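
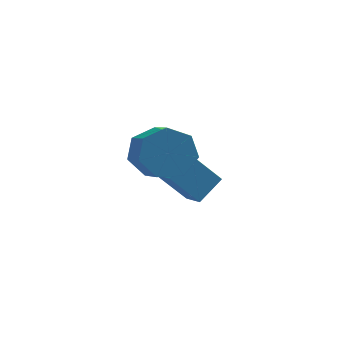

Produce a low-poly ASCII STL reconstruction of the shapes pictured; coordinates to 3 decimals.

solid 
facet normal -0.650 0.003 0.760
outer loop
vertex -2.848 2.199 -1.098
vertex -3.28 2.995 -1.471
vertex -3.621 1.47 -1.756
endloop
endfacet
facet normal 0.441 -0.812 0.381
outer loop
vertex -2.6 1.465 -2.949
vertex -2.848 2.199 -1.098
vertex -3.621 1.47 -1.756
endloop
endfacet
facet normal -0.651 0.004 0.759
outer loop
vertex -3.621 1.47 -1.756
vertex -3.28 2.995 -1.471
vertex -4.053 2.266 -2.13
endloop
endfacet
facet normal -0.618 -0.583 -0.527
outer loop
vertex -4.053 2.266 -2.13
vertex -2.6 1.465 -2.949
vertex -3.621 1.47 -1.756
endloop
endfacet
facet normal 0.619 0.583 0.527
outer loop
vertex -2.848 2.199 -1.098
vertex -2.259 2.99 -2.664
vertex -3.28 2.995 -1.471
endloop
endfacet
facet normal 0.441 -0.812 0.381
outer loop
vertex -1.827 2.194 -2.29
vertex -2.848 2.199 -1.098
vertex -2.6 1.465 -2.949
endloop
endfacet
facet normal 0.618 0.583 0.527
outer loop
vertex -1.827 2.194 -2.29
vertex -2.259 2.99 -2.664
vertex -2.848 2.199 -1.098
endloop
endfacet
facet normal -0.441 0.812 -0.381
outer loop
vertex -3.28 2.995 -1.471
vertex -2.259 2.99 -2.664
vertex -4.053 2.266 -2.13
endloop
endfacet
facet normal -0.618 -0.583 -0.527
outer loop
vertex -3.032 2.261 -3.322
vertex -2.6 1.465 -2.949
vertex -4.053 2.266 -2.13
endloop
endfacet
facet normal -0.441 0.812 -0.381
outer loop
vertex -4.053 2.266 -2.13
vertex -2.259 2.99 -2.664
vertex -3.032 2.261 -3.322
endloop
endfacet
facet normal 0.650 -0.003 -0.760
outer loop
vertex -3.032 2.261 -3.322
vertex -1.827 2.194 -2.29
vertex -2.6 1.465 -2.949
endloop
endfacet
facet normal 0.650 -0.004 -0.760
outer loop
vertex -2.259 2.99 -2.664
vertex -1.827 2.194 -2.29
vertex -3.032 2.261 -3.322
endloop
endfacet
facet normal -0.223 0.825 -0.519
outer loop
vertex -3.595 -0.253 -0.326
vertex -4.068 0.127 0.481
vertex -3.098 0.223 0.217
endloop
endfacet
facet normal 0.793 -0.156 -0.589
outer loop
vertex -3.595 -0.253 -0.326
vertex -3.098 0.223 0.217
vertex -3.219 -1.648 0.551
endloop
endfacet
facet normal 0.793 -0.156 -0.588
outer loop
vertex -3.219 -1.648 0.551
vertex -3.098 0.223 0.217
vertex -2.722 -1.172 1.095
endloop
endfacet
facet normal 0.222 -0.825 0.519
outer loop
vertex -3.219 -1.648 0.551
vertex -2.722 -1.172 1.095
vertex -3.692 -1.267 1.359
endloop
endfacet
facet normal -0.223 0.825 -0.519
outer loop
vertex -3.098 0.223 0.217
vertex -4.068 0.127 0.481
vertex -3.331 0.627 0.959
endloop
endfacet
facet normal 0.938 0.326 0.117
outer loop
vertex -3.098 0.223 0.217
vertex -3.331 0.627 0.959
vertex -2.722 -1.172 1.095
endloop
endfacet
facet normal 0.938 0.326 0.117
outer loop
vertex -2.722 -1.172 1.095
vertex -3.331 0.627 0.959
vertex -2.955 -0.768 1.836
endloop
endfacet
facet normal 0.222 -0.825 0.520
outer loop
vertex -2.722 -1.172 1.095
vertex -2.955 -0.768 1.836
vertex -3.692 -1.267 1.359
endloop
endfacet
facet normal -0.223 0.825 -0.519
outer loop
vertex -3.331 0.627 0.959
vertex -4.068 0.127 0.481
vertex -4.12 0.654 1.341
endloop
endfacet
facet normal 0.375 0.564 0.736
outer loop
vertex -3.331 0.627 0.959
vertex -4.12 0.654 1.341
vertex -2.955 -0.768 1.836
endloop
endfacet
facet normal 0.377 0.564 0.735
outer loop
vertex -2.955 -0.768 1.836
vertex -4.12 0.654 1.341
vertex -3.744 -0.74 2.219
endloop
endfacet
facet normal 0.223 -0.825 0.519
outer loop
vertex -2.955 -0.768 1.836
vertex -3.744 -0.74 2.219
vertex -3.692 -1.267 1.359
endloop
endfacet
facet normal -0.223 0.825 -0.519
outer loop
vertex -4.12 0.654 1.341
vertex -4.068 0.127 0.481
vertex -4.869 0.285 1.076
endloop
endfacet
facet normal -0.468 0.377 0.799
outer loop
vertex -4.12 0.654 1.341
vertex -4.869 0.285 1.076
vertex -3.744 -0.74 2.219
endloop
endfacet
facet normal -0.469 0.376 0.799
outer loop
vertex -3.744 -0.74 2.219
vertex -4.869 0.285 1.076
vertex -4.493 -1.109 1.953
endloop
endfacet
facet normal 0.222 -0.825 0.519
outer loop
vertex -3.744 -0.74 2.219
vertex -4.493 -1.109 1.953
vertex -3.692 -1.267 1.359
endloop
endfacet
facet normal -0.223 0.825 -0.519
outer loop
vertex -4.869 0.285 1.076
vertex -4.068 0.127 0.481
vertex -5.015 -0.203 0.363
endloop
endfacet
facet normal -0.961 -0.095 0.261
outer loop
vertex -4.869 0.285 1.076
vertex -5.015 -0.203 0.363
vertex -4.493 -1.109 1.953
endloop
endfacet
facet normal -0.961 -0.095 0.261
outer loop
vertex -4.493 -1.109 1.953
vertex -5.015 -0.203 0.363
vertex -4.639 -1.597 1.24
endloop
endfacet
facet normal 0.222 -0.825 0.519
outer loop
vertex -4.493 -1.109 1.953
vertex -4.639 -1.597 1.24
vertex -3.692 -1.267 1.359
endloop
endfacet
facet normal -0.223 0.825 -0.519
outer loop
vertex -5.015 -0.203 0.363
vertex -4.068 0.127 0.481
vertex -4.448 -0.442 -0.261
endloop
endfacet
facet normal -0.729 -0.494 -0.473
outer loop
vertex -5.015 -0.203 0.363
vertex -4.448 -0.442 -0.261
vertex -4.639 -1.597 1.24
endloop
endfacet
facet normal -0.730 -0.494 -0.473
outer loop
vertex -4.639 -1.597 1.24
vertex -4.448 -0.442 -0.261
vertex -4.072 -1.837 0.616
endloop
endfacet
facet normal 0.222 -0.825 0.519
outer loop
vertex -4.639 -1.597 1.24
vertex -4.072 -1.837 0.616
vertex -3.692 -1.267 1.359
endloop
endfacet
facet normal -0.222 0.825 -0.519
outer loop
vertex -4.448 -0.442 -0.261
vertex -4.068 0.127 0.481
vertex -3.595 -0.253 -0.326
endloop
endfacet
facet normal 0.051 -0.522 -0.852
outer loop
vertex -4.448 -0.442 -0.261
vertex -3.595 -0.253 -0.326
vertex -4.072 -1.837 0.616
endloop
endfacet
facet normal 0.051 -0.522 -0.852
outer loop
vertex -4.072 -1.837 0.616
vertex -3.595 -0.253 -0.326
vertex -3.219 -1.648 0.551
endloop
endfacet
facet normal 0.222 -0.825 0.519
outer loop
vertex -4.072 -1.837 0.616
vertex -3.219 -1.648 0.551
vertex -3.692 -1.267 1.359
endloop
endfacet

endsolid


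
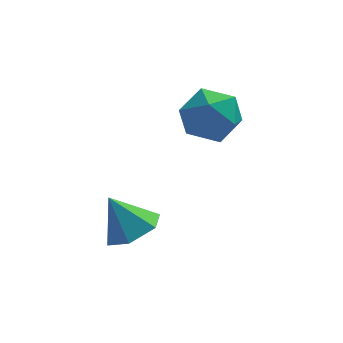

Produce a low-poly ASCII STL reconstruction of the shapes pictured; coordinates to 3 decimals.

solid 
facet normal -0.210 0.918 0.336
outer loop
vertex 2.161 2.431 1.2
vertex 2.518 2.191 2.078
vertex 3.107 2.574 1.399
endloop
endfacet
facet normal -0.064 0.930 -0.362
outer loop
vertex 2.161 2.431 1.2
vertex 3.107 2.574 1.399
vertex 2.839 2.217 0.529
endloop
endfacet
facet normal -0.527 0.496 -0.690
outer loop
vertex 2.161 2.431 1.2
vertex 2.839 2.217 0.529
vertex 2.084 1.612 0.67
endloop
endfacet
facet normal -0.957 0.216 -0.195
outer loop
vertex 2.161 2.431 1.2
vertex 2.084 1.612 0.67
vertex 1.885 1.596 1.628
endloop
endfacet
facet normal -0.761 0.477 0.440
outer loop
vertex 2.161 2.431 1.2
vertex 1.885 1.596 1.628
vertex 2.518 2.191 2.078
endloop
endfacet
facet normal 0.592 0.665 -0.455
outer loop
vertex 2.839 2.217 0.529
vertex 3.107 2.574 1.399
vertex 3.615 1.844 0.992
endloop
endfacet
facet normal 0.357 0.646 0.674
outer loop
vertex 3.107 2.574 1.399
vertex 2.518 2.191 2.078
vertex 3.416 1.828 1.95
endloop
endfacet
facet normal -0.535 -0.068 0.842
outer loop
vertex 2.518 2.191 2.078
vertex 1.885 1.596 1.628
vertex 2.661 1.223 2.091
endloop
endfacet
facet normal -0.852 -0.490 -0.185
outer loop
vertex 1.885 1.596 1.628
vertex 2.084 1.612 0.67
vertex 2.393 0.866 1.221
endloop
endfacet
facet normal -0.155 -0.036 -0.987
outer loop
vertex 2.084 1.612 0.67
vertex 2.839 2.217 0.529
vertex 2.982 1.249 0.542
endloop
endfacet
facet normal 0.957 -0.216 0.195
outer loop
vertex 3.339 1.009 1.42
vertex 3.615 1.844 0.992
vertex 3.416 1.828 1.95
endloop
endfacet
facet normal 0.527 -0.496 0.690
outer loop
vertex 3.339 1.009 1.42
vertex 3.416 1.828 1.95
vertex 2.661 1.223 2.091
endloop
endfacet
facet normal 0.064 -0.930 0.362
outer loop
vertex 3.339 1.009 1.42
vertex 2.661 1.223 2.091
vertex 2.393 0.866 1.221
endloop
endfacet
facet normal 0.210 -0.918 -0.336
outer loop
vertex 3.339 1.009 1.42
vertex 2.393 0.866 1.221
vertex 2.982 1.249 0.542
endloop
endfacet
facet normal 0.761 -0.477 -0.440
outer loop
vertex 3.339 1.009 1.42
vertex 2.982 1.249 0.542
vertex 3.615 1.844 0.992
endloop
endfacet
facet normal 0.852 0.490 0.185
outer loop
vertex 3.416 1.828 1.95
vertex 3.615 1.844 0.992
vertex 3.107 2.574 1.399
endloop
endfacet
facet normal 0.155 0.036 0.987
outer loop
vertex 2.661 1.223 2.091
vertex 3.416 1.828 1.95
vertex 2.518 2.191 2.078
endloop
endfacet
facet normal -0.592 -0.665 0.455
outer loop
vertex 2.393 0.866 1.221
vertex 2.661 1.223 2.091
vertex 1.885 1.596 1.628
endloop
endfacet
facet normal -0.357 -0.646 -0.674
outer loop
vertex 2.982 1.249 0.542
vertex 2.393 0.866 1.221
vertex 2.084 1.612 0.67
endloop
endfacet
facet normal 0.535 0.068 -0.842
outer loop
vertex 3.615 1.844 0.992
vertex 2.982 1.249 0.542
vertex 2.839 2.217 0.529
endloop
endfacet
facet normal 0.487 -0.228 -0.843
outer loop
vertex 1.263 -0.691 -0.833
vertex 0.567 -1.048 -1.138
vertex 0.714 -0.233 -1.274
endloop
endfacet
facet normal 0.268 0.815 0.513
outer loop
vertex 1.263 -0.691 -0.833
vertex 0.714 -0.233 -1.274
vertex -0.067 -0.752 -0.042
endloop
endfacet
facet normal 0.487 -0.229 -0.843
outer loop
vertex 0.714 -0.233 -1.274
vertex 0.567 -1.048 -1.138
vertex 0.018 -0.591 -1.579
endloop
endfacet
facet normal -0.479 0.875 0.065
outer loop
vertex 0.714 -0.233 -1.274
vertex 0.018 -0.591 -1.579
vertex -0.067 -0.752 -0.042
endloop
endfacet
facet normal 0.487 -0.229 -0.843
outer loop
vertex 0.018 -0.591 -1.579
vertex 0.567 -1.048 -1.138
vertex -0.129 -1.406 -1.443
endloop
endfacet
facet normal -0.985 0.171 -0.036
outer loop
vertex 0.018 -0.591 -1.579
vertex -0.129 -1.406 -1.443
vertex -0.067 -0.752 -0.042
endloop
endfacet
facet normal 0.487 -0.228 -0.843
outer loop
vertex -0.129 -1.406 -1.443
vertex 0.567 -1.048 -1.138
vertex 0.42 -1.864 -1.002
endloop
endfacet
facet normal -0.743 -0.593 0.310
outer loop
vertex -0.129 -1.406 -1.443
vertex 0.42 -1.864 -1.002
vertex -0.067 -0.752 -0.042
endloop
endfacet
facet normal 0.487 -0.228 -0.843
outer loop
vertex 0.42 -1.864 -1.002
vertex 0.567 -1.048 -1.138
vertex 1.116 -1.506 -0.697
endloop
endfacet
facet normal 0.004 -0.653 0.758
outer loop
vertex 0.42 -1.864 -1.002
vertex 1.116 -1.506 -0.697
vertex -0.067 -0.752 -0.042
endloop
endfacet
facet normal 0.487 -0.228 -0.843
outer loop
vertex 1.116 -1.506 -0.697
vertex 0.567 -1.048 -1.138
vertex 1.263 -0.691 -0.833
endloop
endfacet
facet normal 0.509 0.052 0.859
outer loop
vertex 1.116 -1.506 -0.697
vertex 1.263 -0.691 -0.833
vertex -0.067 -0.752 -0.042
endloop
endfacet

endsolid


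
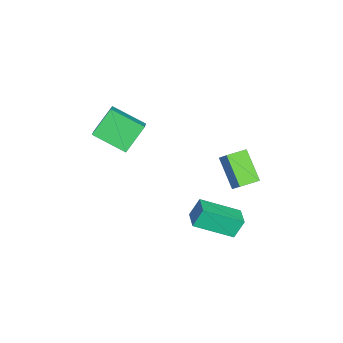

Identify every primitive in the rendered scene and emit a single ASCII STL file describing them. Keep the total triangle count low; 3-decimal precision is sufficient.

solid 
facet normal -0.956 -0.226 -0.188
outer loop
vertex -0.872 0.84 -1.35
vertex -1.112 2.65 -2.304
vertex -0.594 0.407 -2.242
endloop
endfacet
facet normal 0.116 -0.879 0.463
outer loop
vertex 0.352 0.63 -2.056
vertex -0.872 0.84 -1.35
vertex -0.594 0.407 -2.242
endloop
endfacet
facet normal -0.956 -0.226 -0.188
outer loop
vertex -0.594 0.407 -2.242
vertex -1.112 2.65 -2.304
vertex -0.834 2.216 -3.196
endloop
endfacet
facet normal 0.270 -0.421 -0.866
outer loop
vertex -0.834 2.216 -3.196
vertex 0.352 0.63 -2.056
vertex -0.594 0.407 -2.242
endloop
endfacet
facet normal -0.270 0.421 0.866
outer loop
vertex -0.872 0.84 -1.35
vertex -0.166 2.873 -2.118
vertex -1.112 2.65 -2.304
endloop
endfacet
facet normal 0.117 -0.878 0.464
outer loop
vertex 0.074 1.064 -1.164
vertex -0.872 0.84 -1.35
vertex 0.352 0.63 -2.056
endloop
endfacet
facet normal -0.270 0.421 0.866
outer loop
vertex 0.074 1.064 -1.164
vertex -0.166 2.873 -2.118
vertex -0.872 0.84 -1.35
endloop
endfacet
facet normal -0.116 0.878 -0.464
outer loop
vertex -1.112 2.65 -2.304
vertex -0.166 2.873 -2.118
vertex -0.834 2.216 -3.196
endloop
endfacet
facet normal 0.270 -0.421 -0.866
outer loop
vertex 0.112 2.44 -3.01
vertex 0.352 0.63 -2.056
vertex -0.834 2.216 -3.196
endloop
endfacet
facet normal -0.117 0.879 -0.463
outer loop
vertex -0.834 2.216 -3.196
vertex -0.166 2.873 -2.118
vertex 0.112 2.44 -3.01
endloop
endfacet
facet normal 0.956 0.226 0.188
outer loop
vertex 0.112 2.44 -3.01
vertex 0.074 1.064 -1.164
vertex 0.352 0.63 -2.056
endloop
endfacet
facet normal 0.956 0.226 0.188
outer loop
vertex -0.166 2.873 -2.118
vertex 0.074 1.064 -1.164
vertex 0.112 2.44 -3.01
endloop
endfacet
facet normal -0.812 -0.038 -0.582
outer loop
vertex -3.084 -3.21 2.906
vertex -2.644 -1.685 2.192
vertex -2.269 -3.955 1.817
endloop
endfacet
facet normal -0.253 -0.876 0.410
outer loop
vertex -1.416 -3.915 2.428
vertex -3.084 -3.21 2.906
vertex -2.269 -3.955 1.817
endloop
endfacet
facet normal -0.812 -0.038 -0.582
outer loop
vertex -2.269 -3.955 1.817
vertex -2.644 -1.685 2.192
vertex -1.829 -2.43 1.103
endloop
endfacet
facet normal 0.526 -0.480 -0.702
outer loop
vertex -1.829 -2.43 1.103
vertex -1.416 -3.915 2.428
vertex -2.269 -3.955 1.817
endloop
endfacet
facet normal -0.526 0.480 0.702
outer loop
vertex -3.084 -3.21 2.906
vertex -1.791 -1.645 2.803
vertex -2.644 -1.685 2.192
endloop
endfacet
facet normal -0.253 -0.876 0.410
outer loop
vertex -2.231 -3.17 3.517
vertex -3.084 -3.21 2.906
vertex -1.416 -3.915 2.428
endloop
endfacet
facet normal -0.526 0.480 0.702
outer loop
vertex -2.231 -3.17 3.517
vertex -1.791 -1.645 2.803
vertex -3.084 -3.21 2.906
endloop
endfacet
facet normal 0.253 0.876 -0.410
outer loop
vertex -2.644 -1.685 2.192
vertex -1.791 -1.645 2.803
vertex -1.829 -2.43 1.103
endloop
endfacet
facet normal 0.526 -0.480 -0.702
outer loop
vertex -0.976 -2.39 1.714
vertex -1.416 -3.915 2.428
vertex -1.829 -2.43 1.103
endloop
endfacet
facet normal 0.253 0.876 -0.410
outer loop
vertex -1.829 -2.43 1.103
vertex -1.791 -1.645 2.803
vertex -0.976 -2.39 1.714
endloop
endfacet
facet normal 0.812 0.038 0.582
outer loop
vertex -0.976 -2.39 1.714
vertex -2.231 -3.17 3.517
vertex -1.416 -3.915 2.428
endloop
endfacet
facet normal 0.812 0.038 0.582
outer loop
vertex -1.791 -1.645 2.803
vertex -2.231 -3.17 3.517
vertex -0.976 -2.39 1.714
endloop
endfacet
facet normal -0.509 -0.390 -0.767
outer loop
vertex -3.056 1.537 -0.468
vertex -3.617 2.387 -0.527
vertex -1.917 2.212 -1.567
endloop
endfacet
facet normal 0.549 -0.834 0.057
outer loop
vertex -1.443 2.573 -0.853
vertex -3.056 1.537 -0.468
vertex -1.917 2.212 -1.567
endloop
endfacet
facet normal -0.510 -0.389 -0.768
outer loop
vertex -1.917 2.212 -1.567
vertex -3.617 2.387 -0.527
vertex -2.478 3.062 -1.625
endloop
endfacet
facet normal 0.662 0.393 -0.638
outer loop
vertex -2.478 3.062 -1.625
vertex -1.443 2.573 -0.853
vertex -1.917 2.212 -1.567
endloop
endfacet
facet normal -0.662 -0.393 0.638
outer loop
vertex -3.056 1.537 -0.468
vertex -3.143 2.748 0.187
vertex -3.617 2.387 -0.527
endloop
endfacet
facet normal 0.549 -0.834 0.057
outer loop
vertex -2.582 1.898 0.245
vertex -3.056 1.537 -0.468
vertex -1.443 2.573 -0.853
endloop
endfacet
facet normal -0.661 -0.393 0.639
outer loop
vertex -2.582 1.898 0.245
vertex -3.143 2.748 0.187
vertex -3.056 1.537 -0.468
endloop
endfacet
facet normal -0.549 0.834 -0.057
outer loop
vertex -3.617 2.387 -0.527
vertex -3.143 2.748 0.187
vertex -2.478 3.062 -1.625
endloop
endfacet
facet normal 0.662 0.392 -0.639
outer loop
vertex -2.004 3.423 -0.912
vertex -1.443 2.573 -0.853
vertex -2.478 3.062 -1.625
endloop
endfacet
facet normal -0.549 0.834 -0.057
outer loop
vertex -2.478 3.062 -1.625
vertex -3.143 2.748 0.187
vertex -2.004 3.423 -0.912
endloop
endfacet
facet normal 0.509 0.389 0.768
outer loop
vertex -2.004 3.423 -0.912
vertex -2.582 1.898 0.245
vertex -1.443 2.573 -0.853
endloop
endfacet
facet normal 0.510 0.389 0.767
outer loop
vertex -3.143 2.748 0.187
vertex -2.582 1.898 0.245
vertex -2.004 3.423 -0.912
endloop
endfacet

endsolid


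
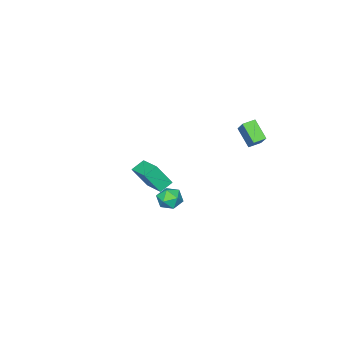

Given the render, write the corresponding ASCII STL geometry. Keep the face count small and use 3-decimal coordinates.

solid 
facet normal -0.866 0.168 0.472
outer loop
vertex -1.606 -4.922 -3.09
vertex -0.993 -3.235 -2.567
vertex -2.261 -4.235 -4.537
endloop
endfacet
facet normal -0.328 -0.902 -0.280
outer loop
vertex -1.387 -4.405 -5.013
vertex -1.606 -4.922 -3.09
vertex -2.261 -4.235 -4.537
endloop
endfacet
facet normal -0.866 0.168 0.472
outer loop
vertex -2.261 -4.235 -4.537
vertex -0.993 -3.235 -2.567
vertex -1.648 -2.548 -4.014
endloop
endfacet
facet normal -0.378 0.397 -0.836
outer loop
vertex -1.648 -2.548 -4.014
vertex -1.387 -4.405 -5.013
vertex -2.261 -4.235 -4.537
endloop
endfacet
facet normal 0.378 -0.397 0.836
outer loop
vertex -1.606 -4.922 -3.09
vertex -0.119 -3.405 -3.043
vertex -0.993 -3.235 -2.567
endloop
endfacet
facet normal -0.328 -0.902 -0.280
outer loop
vertex -0.732 -5.092 -3.566
vertex -1.606 -4.922 -3.09
vertex -1.387 -4.405 -5.013
endloop
endfacet
facet normal 0.378 -0.397 0.836
outer loop
vertex -0.732 -5.092 -3.566
vertex -0.119 -3.405 -3.043
vertex -1.606 -4.922 -3.09
endloop
endfacet
facet normal 0.328 0.902 0.280
outer loop
vertex -0.993 -3.235 -2.567
vertex -0.119 -3.405 -3.043
vertex -1.648 -2.548 -4.014
endloop
endfacet
facet normal -0.378 0.397 -0.836
outer loop
vertex -0.774 -2.718 -4.49
vertex -1.387 -4.405 -5.013
vertex -1.648 -2.548 -4.014
endloop
endfacet
facet normal 0.328 0.902 0.280
outer loop
vertex -1.648 -2.548 -4.014
vertex -0.119 -3.405 -3.043
vertex -0.774 -2.718 -4.49
endloop
endfacet
facet normal 0.866 -0.168 -0.472
outer loop
vertex -0.774 -2.718 -4.49
vertex -0.732 -5.092 -3.566
vertex -1.387 -4.405 -5.013
endloop
endfacet
facet normal 0.866 -0.168 -0.472
outer loop
vertex -0.119 -3.405 -3.043
vertex -0.732 -5.092 -3.566
vertex -0.774 -2.718 -4.49
endloop
endfacet
facet normal -0.896 0.394 0.204
outer loop
vertex -1.948 3.598 4.104
vertex -1.723 4.637 3.089
vertex -2.614 2.658 2.994
endloop
endfacet
facet normal -0.153 -0.707 0.691
outer loop
vertex -1.897 2.343 2.831
vertex -1.948 3.598 4.104
vertex -2.614 2.658 2.994
endloop
endfacet
facet normal -0.896 0.394 0.204
outer loop
vertex -2.614 2.658 2.994
vertex -1.723 4.637 3.089
vertex -2.389 3.697 1.979
endloop
endfacet
facet normal -0.416 -0.588 -0.694
outer loop
vertex -2.389 3.697 1.979
vertex -1.897 2.343 2.831
vertex -2.614 2.658 2.994
endloop
endfacet
facet normal 0.416 0.588 0.694
outer loop
vertex -1.948 3.598 4.104
vertex -1.006 4.322 2.926
vertex -1.723 4.637 3.089
endloop
endfacet
facet normal -0.153 -0.707 0.691
outer loop
vertex -1.231 3.283 3.941
vertex -1.948 3.598 4.104
vertex -1.897 2.343 2.831
endloop
endfacet
facet normal 0.416 0.588 0.694
outer loop
vertex -1.231 3.283 3.941
vertex -1.006 4.322 2.926
vertex -1.948 3.598 4.104
endloop
endfacet
facet normal 0.153 0.707 -0.691
outer loop
vertex -1.723 4.637 3.089
vertex -1.006 4.322 2.926
vertex -2.389 3.697 1.979
endloop
endfacet
facet normal -0.416 -0.588 -0.694
outer loop
vertex -1.672 3.382 1.816
vertex -1.897 2.343 2.831
vertex -2.389 3.697 1.979
endloop
endfacet
facet normal 0.153 0.707 -0.691
outer loop
vertex -2.389 3.697 1.979
vertex -1.006 4.322 2.926
vertex -1.672 3.382 1.816
endloop
endfacet
facet normal 0.896 -0.394 -0.204
outer loop
vertex -1.672 3.382 1.816
vertex -1.231 3.283 3.941
vertex -1.897 2.343 2.831
endloop
endfacet
facet normal 0.896 -0.394 -0.204
outer loop
vertex -1.006 4.322 2.926
vertex -1.231 3.283 3.941
vertex -1.672 3.382 1.816
endloop
endfacet
facet normal -0.030 0.993 -0.112
outer loop
vertex 3.24 2.114 -1.538
vertex 2.424 2.113 -1.332
vertex 3.009 2.198 -0.733
endloop
endfacet
facet normal 0.618 0.780 0.096
outer loop
vertex 3.24 2.114 -1.538
vertex 3.009 2.198 -0.733
vertex 3.661 1.706 -0.935
endloop
endfacet
facet normal 0.865 0.318 -0.389
outer loop
vertex 3.24 2.114 -1.538
vertex 3.661 1.706 -0.935
vertex 3.479 1.317 -1.658
endloop
endfacet
facet normal 0.369 0.246 -0.896
outer loop
vertex 3.24 2.114 -1.538
vertex 3.479 1.317 -1.658
vertex 2.715 1.568 -1.904
endloop
endfacet
facet normal -0.184 0.663 -0.725
outer loop
vertex 3.24 2.114 -1.538
vertex 2.715 1.568 -1.904
vertex 2.424 2.113 -1.332
endloop
endfacet
facet normal 0.548 0.432 0.716
outer loop
vertex 3.661 1.706 -0.935
vertex 3.009 2.198 -0.733
vertex 3.105 1.452 -0.356
endloop
endfacet
facet normal -0.502 0.777 0.380
outer loop
vertex 3.009 2.198 -0.733
vertex 2.424 2.113 -1.332
vertex 2.341 1.703 -0.602
endloop
endfacet
facet normal -0.751 0.244 -0.614
outer loop
vertex 2.424 2.113 -1.332
vertex 2.715 1.568 -1.904
vertex 2.159 1.314 -1.325
endloop
endfacet
facet normal 0.145 -0.431 -0.890
outer loop
vertex 2.715 1.568 -1.904
vertex 3.479 1.317 -1.658
vertex 2.811 0.822 -1.527
endloop
endfacet
facet normal 0.947 -0.315 -0.069
outer loop
vertex 3.479 1.317 -1.658
vertex 3.661 1.706 -0.935
vertex 3.396 0.907 -0.928
endloop
endfacet
facet normal -0.369 -0.246 0.896
outer loop
vertex 2.58 0.906 -0.722
vertex 3.105 1.452 -0.356
vertex 2.341 1.703 -0.602
endloop
endfacet
facet normal -0.865 -0.318 0.389
outer loop
vertex 2.58 0.906 -0.722
vertex 2.341 1.703 -0.602
vertex 2.159 1.314 -1.325
endloop
endfacet
facet normal -0.618 -0.780 -0.096
outer loop
vertex 2.58 0.906 -0.722
vertex 2.159 1.314 -1.325
vertex 2.811 0.822 -1.527
endloop
endfacet
facet normal 0.030 -0.993 0.112
outer loop
vertex 2.58 0.906 -0.722
vertex 2.811 0.822 -1.527
vertex 3.396 0.907 -0.928
endloop
endfacet
facet normal 0.184 -0.663 0.725
outer loop
vertex 2.58 0.906 -0.722
vertex 3.396 0.907 -0.928
vertex 3.105 1.452 -0.356
endloop
endfacet
facet normal -0.145 0.431 0.890
outer loop
vertex 2.341 1.703 -0.602
vertex 3.105 1.452 -0.356
vertex 3.009 2.198 -0.733
endloop
endfacet
facet normal -0.947 0.315 0.069
outer loop
vertex 2.159 1.314 -1.325
vertex 2.341 1.703 -0.602
vertex 2.424 2.113 -1.332
endloop
endfacet
facet normal -0.548 -0.432 -0.716
outer loop
vertex 2.811 0.822 -1.527
vertex 2.159 1.314 -1.325
vertex 2.715 1.568 -1.904
endloop
endfacet
facet normal 0.502 -0.777 -0.380
outer loop
vertex 3.396 0.907 -0.928
vertex 2.811 0.822 -1.527
vertex 3.479 1.317 -1.658
endloop
endfacet
facet normal 0.751 -0.244 0.614
outer loop
vertex 3.105 1.452 -0.356
vertex 3.396 0.907 -0.928
vertex 3.661 1.706 -0.935
endloop
endfacet

endsolid


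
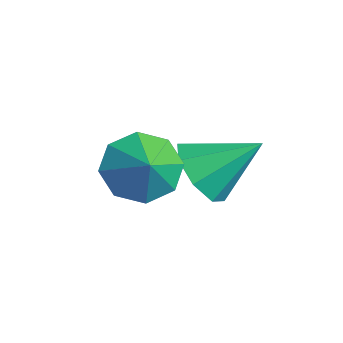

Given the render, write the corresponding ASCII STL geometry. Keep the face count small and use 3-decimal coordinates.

solid 
facet normal -0.752 0.169 -0.637
outer loop
vertex -0.68 -0.841 -2.669
vertex -1.274 -0.644 -1.915
vertex -0.675 -0.115 -2.482
endloop
endfacet
facet normal 0.992 0.025 -0.123
outer loop
vertex -0.68 -0.841 -2.669
vertex -0.675 -0.115 -2.482
vertex -0.506 -0.816 -1.265
endloop
endfacet
facet normal -0.752 0.169 -0.637
outer loop
vertex -0.675 -0.115 -2.482
vertex -1.274 -0.644 -1.915
vertex -1.021 0.302 -1.963
endloop
endfacet
facet normal 0.851 0.497 0.168
outer loop
vertex -0.675 -0.115 -2.482
vertex -1.021 0.302 -1.963
vertex -0.506 -0.816 -1.265
endloop
endfacet
facet normal -0.752 0.169 -0.637
outer loop
vertex -1.021 0.302 -1.963
vertex -1.274 -0.644 -1.915
vertex -1.515 0.164 -1.416
endloop
endfacet
facet normal 0.504 0.612 0.609
outer loop
vertex -1.021 0.302 -1.963
vertex -1.515 0.164 -1.416
vertex -0.506 -0.816 -1.265
endloop
endfacet
facet normal -0.752 0.169 -0.637
outer loop
vertex -1.515 0.164 -1.416
vertex -1.274 -0.644 -1.915
vertex -1.868 -0.447 -1.161
endloop
endfacet
facet normal 0.154 0.303 0.940
outer loop
vertex -1.515 0.164 -1.416
vertex -1.868 -0.447 -1.161
vertex -0.506 -0.816 -1.265
endloop
endfacet
facet normal -0.753 0.168 -0.637
outer loop
vertex -1.868 -0.447 -1.161
vertex -1.274 -0.644 -1.915
vertex -1.872 -1.174 -1.348
endloop
endfacet
facet normal 0.006 -0.249 0.968
outer loop
vertex -1.868 -0.447 -1.161
vertex -1.872 -1.174 -1.348
vertex -0.506 -0.816 -1.265
endloop
endfacet
facet normal -0.753 0.168 -0.637
outer loop
vertex -1.872 -1.174 -1.348
vertex -1.274 -0.644 -1.915
vertex -1.526 -1.59 -1.867
endloop
endfacet
facet normal 0.148 -0.721 0.677
outer loop
vertex -1.872 -1.174 -1.348
vertex -1.526 -1.59 -1.867
vertex -0.506 -0.816 -1.265
endloop
endfacet
facet normal -0.752 0.168 -0.637
outer loop
vertex -1.526 -1.59 -1.867
vertex -1.274 -0.644 -1.915
vertex -1.032 -1.452 -2.414
endloop
endfacet
facet normal 0.495 -0.836 0.236
outer loop
vertex -1.526 -1.59 -1.867
vertex -1.032 -1.452 -2.414
vertex -0.506 -0.816 -1.265
endloop
endfacet
facet normal -0.753 0.168 -0.637
outer loop
vertex -1.032 -1.452 -2.414
vertex -1.274 -0.644 -1.915
vertex -0.68 -0.841 -2.669
endloop
endfacet
facet normal 0.845 -0.526 -0.095
outer loop
vertex -1.032 -1.452 -2.414
vertex -0.68 -0.841 -2.669
vertex -0.506 -0.816 -1.265
endloop
endfacet
facet normal -0.368 -0.725 -0.582
outer loop
vertex -0.726 0.368 -2.501
vertex -1.447 0.966 -2.79
vertex -0.543 0.765 -3.111
endloop
endfacet
facet normal 0.965 -0.053 0.255
outer loop
vertex -0.726 0.368 -2.501
vertex -0.543 0.765 -3.111
vertex -0.813 2.214 -1.79
endloop
endfacet
facet normal -0.368 -0.726 -0.581
outer loop
vertex -0.543 0.765 -3.111
vertex -1.447 0.966 -2.79
vertex -0.89 1.279 -3.533
endloop
endfacet
facet normal 0.885 0.393 -0.250
outer loop
vertex -0.543 0.765 -3.111
vertex -0.89 1.279 -3.533
vertex -0.813 2.214 -1.79
endloop
endfacet
facet normal -0.368 -0.725 -0.582
outer loop
vertex -0.89 1.279 -3.533
vertex -1.447 0.966 -2.79
vertex -1.563 1.61 -3.52
endloop
endfacet
facet normal 0.387 0.805 -0.449
outer loop
vertex -0.89 1.279 -3.533
vertex -1.563 1.61 -3.52
vertex -0.813 2.214 -1.79
endloop
endfacet
facet normal -0.369 -0.725 -0.581
outer loop
vertex -1.563 1.61 -3.52
vertex -1.447 0.966 -2.79
vertex -2.168 1.564 -3.079
endloop
endfacet
facet normal -0.237 0.945 -0.227
outer loop
vertex -1.563 1.61 -3.52
vertex -2.168 1.564 -3.079
vertex -0.813 2.214 -1.79
endloop
endfacet
facet normal -0.368 -0.725 -0.582
outer loop
vertex -2.168 1.564 -3.079
vertex -1.447 0.966 -2.79
vertex -2.351 1.167 -2.468
endloop
endfacet
facet normal -0.622 0.728 0.287
outer loop
vertex -2.168 1.564 -3.079
vertex -2.351 1.167 -2.468
vertex -0.813 2.214 -1.79
endloop
endfacet
facet normal -0.368 -0.726 -0.581
outer loop
vertex -2.351 1.167 -2.468
vertex -1.447 0.966 -2.79
vertex -2.004 0.653 -2.046
endloop
endfacet
facet normal -0.542 0.284 0.791
outer loop
vertex -2.351 1.167 -2.468
vertex -2.004 0.653 -2.046
vertex -0.813 2.214 -1.79
endloop
endfacet
facet normal -0.369 -0.725 -0.581
outer loop
vertex -2.004 0.653 -2.046
vertex -1.447 0.966 -2.79
vertex -1.331 0.322 -2.06
endloop
endfacet
facet normal -0.043 -0.130 0.991
outer loop
vertex -2.004 0.653 -2.046
vertex -1.331 0.322 -2.06
vertex -0.813 2.214 -1.79
endloop
endfacet
facet normal -0.369 -0.725 -0.581
outer loop
vertex -1.331 0.322 -2.06
vertex -1.447 0.966 -2.79
vertex -0.726 0.368 -2.501
endloop
endfacet
facet normal 0.581 -0.269 0.769
outer loop
vertex -1.331 0.322 -2.06
vertex -0.726 0.368 -2.501
vertex -0.813 2.214 -1.79
endloop
endfacet

endsolid


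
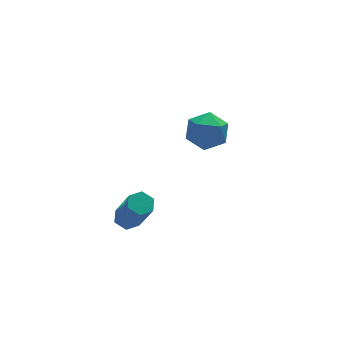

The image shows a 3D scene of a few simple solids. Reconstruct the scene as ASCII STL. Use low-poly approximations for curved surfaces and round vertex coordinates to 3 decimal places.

solid 
facet normal -0.782 0.585 -0.215
outer loop
vertex 1.803 2.522 -2.538
vertex 1.155 1.848 -2.013
vertex 1.619 2.661 -1.491
endloop
endfacet
facet normal -0.184 0.970 -0.161
outer loop
vertex 1.803 2.522 -2.538
vertex 1.619 2.661 -1.491
vertex 2.61 2.784 -1.883
endloop
endfacet
facet normal 0.284 0.717 -0.637
outer loop
vertex 1.803 2.522 -2.538
vertex 2.61 2.784 -1.883
vertex 2.758 2.047 -2.647
endloop
endfacet
facet normal -0.025 0.176 -0.984
outer loop
vertex 1.803 2.522 -2.538
vertex 2.758 2.047 -2.647
vertex 1.859 1.468 -2.728
endloop
endfacet
facet normal -0.684 0.094 -0.723
outer loop
vertex 1.803 2.522 -2.538
vertex 1.859 1.468 -2.728
vertex 1.155 1.848 -2.013
endloop
endfacet
facet normal 0.086 0.867 0.491
outer loop
vertex 2.61 2.784 -1.883
vertex 1.619 2.661 -1.491
vertex 2.461 2.272 -0.952
endloop
endfacet
facet normal -0.882 0.243 0.405
outer loop
vertex 1.619 2.661 -1.491
vertex 1.155 1.848 -2.013
vertex 1.562 1.693 -1.033
endloop
endfacet
facet normal -0.722 -0.551 -0.418
outer loop
vertex 1.155 1.848 -2.013
vertex 1.859 1.468 -2.728
vertex 1.71 0.956 -1.797
endloop
endfacet
facet normal 0.345 -0.418 -0.840
outer loop
vertex 1.859 1.468 -2.728
vertex 2.758 2.047 -2.647
vertex 2.701 1.079 -2.189
endloop
endfacet
facet normal 0.844 0.458 -0.278
outer loop
vertex 2.758 2.047 -2.647
vertex 2.61 2.784 -1.883
vertex 3.165 1.892 -1.667
endloop
endfacet
facet normal 0.025 -0.176 0.984
outer loop
vertex 2.517 1.218 -1.142
vertex 2.461 2.272 -0.952
vertex 1.562 1.693 -1.033
endloop
endfacet
facet normal -0.284 -0.717 0.637
outer loop
vertex 2.517 1.218 -1.142
vertex 1.562 1.693 -1.033
vertex 1.71 0.956 -1.797
endloop
endfacet
facet normal 0.184 -0.970 0.161
outer loop
vertex 2.517 1.218 -1.142
vertex 1.71 0.956 -1.797
vertex 2.701 1.079 -2.189
endloop
endfacet
facet normal 0.782 -0.585 0.215
outer loop
vertex 2.517 1.218 -1.142
vertex 2.701 1.079 -2.189
vertex 3.165 1.892 -1.667
endloop
endfacet
facet normal 0.684 -0.094 0.723
outer loop
vertex 2.517 1.218 -1.142
vertex 3.165 1.892 -1.667
vertex 2.461 2.272 -0.952
endloop
endfacet
facet normal -0.345 0.418 0.840
outer loop
vertex 1.562 1.693 -1.033
vertex 2.461 2.272 -0.952
vertex 1.619 2.661 -1.491
endloop
endfacet
facet normal -0.844 -0.458 0.278
outer loop
vertex 1.71 0.956 -1.797
vertex 1.562 1.693 -1.033
vertex 1.155 1.848 -2.013
endloop
endfacet
facet normal -0.086 -0.867 -0.491
outer loop
vertex 2.701 1.079 -2.189
vertex 1.71 0.956 -1.797
vertex 1.859 1.468 -2.728
endloop
endfacet
facet normal 0.882 -0.243 -0.405
outer loop
vertex 3.165 1.892 -1.667
vertex 2.701 1.079 -2.189
vertex 2.758 2.047 -2.647
endloop
endfacet
facet normal 0.722 0.551 0.418
outer loop
vertex 2.461 2.272 -0.952
vertex 3.165 1.892 -1.667
vertex 2.61 2.784 -1.883
endloop
endfacet
facet normal -0.089 0.503 -0.860
outer loop
vertex -2.886 -3.047 -2.354
vertex -3.245 -2.649 -2.084
vertex -2.652 -2.56 -2.093
endloop
endfacet
facet normal 0.917 -0.297 -0.268
outer loop
vertex -2.886 -3.047 -2.354
vertex -2.652 -2.56 -2.093
vertex -2.696 -4.128 -0.505
endloop
endfacet
facet normal 0.917 -0.297 -0.268
outer loop
vertex -2.696 -4.128 -0.505
vertex -2.652 -2.56 -2.093
vertex -2.462 -3.641 -0.244
endloop
endfacet
facet normal 0.088 -0.503 0.860
outer loop
vertex -2.696 -4.128 -0.505
vertex -2.462 -3.641 -0.244
vertex -3.055 -3.731 -0.236
endloop
endfacet
facet normal -0.089 0.503 -0.860
outer loop
vertex -2.652 -2.56 -2.093
vertex -3.245 -2.649 -2.084
vertex -3.011 -2.162 -1.823
endloop
endfacet
facet normal 0.796 0.554 0.242
outer loop
vertex -2.652 -2.56 -2.093
vertex -3.011 -2.162 -1.823
vertex -2.462 -3.641 -0.244
endloop
endfacet
facet normal 0.796 0.555 0.243
outer loop
vertex -2.462 -3.641 -0.244
vertex -3.011 -2.162 -1.823
vertex -2.821 -3.244 0.025
endloop
endfacet
facet normal 0.088 -0.503 0.860
outer loop
vertex -2.462 -3.641 -0.244
vertex -2.821 -3.244 0.025
vertex -3.055 -3.731 -0.236
endloop
endfacet
facet normal -0.088 0.503 -0.860
outer loop
vertex -3.011 -2.162 -1.823
vertex -3.245 -2.649 -2.084
vertex -3.604 -2.252 -1.815
endloop
endfacet
facet normal -0.122 0.851 0.511
outer loop
vertex -3.011 -2.162 -1.823
vertex -3.604 -2.252 -1.815
vertex -2.821 -3.244 0.025
endloop
endfacet
facet normal -0.120 0.852 0.510
outer loop
vertex -2.821 -3.244 0.025
vertex -3.604 -2.252 -1.815
vertex -3.414 -3.333 0.034
endloop
endfacet
facet normal 0.089 -0.503 0.860
outer loop
vertex -2.821 -3.244 0.025
vertex -3.414 -3.333 0.034
vertex -3.055 -3.731 -0.236
endloop
endfacet
facet normal -0.088 0.503 -0.860
outer loop
vertex -3.604 -2.252 -1.815
vertex -3.245 -2.649 -2.084
vertex -3.838 -2.739 -2.076
endloop
endfacet
facet normal -0.917 0.297 0.268
outer loop
vertex -3.604 -2.252 -1.815
vertex -3.838 -2.739 -2.076
vertex -3.414 -3.333 0.034
endloop
endfacet
facet normal -0.917 0.297 0.268
outer loop
vertex -3.414 -3.333 0.034
vertex -3.838 -2.739 -2.076
vertex -3.648 -3.82 -0.227
endloop
endfacet
facet normal 0.089 -0.503 0.860
outer loop
vertex -3.414 -3.333 0.034
vertex -3.648 -3.82 -0.227
vertex -3.055 -3.731 -0.236
endloop
endfacet
facet normal -0.088 0.503 -0.860
outer loop
vertex -3.838 -2.739 -2.076
vertex -3.245 -2.649 -2.084
vertex -3.479 -3.136 -2.345
endloop
endfacet
facet normal -0.796 -0.555 -0.243
outer loop
vertex -3.838 -2.739 -2.076
vertex -3.479 -3.136 -2.345
vertex -3.648 -3.82 -0.227
endloop
endfacet
facet normal -0.796 -0.554 -0.242
outer loop
vertex -3.648 -3.82 -0.227
vertex -3.479 -3.136 -2.345
vertex -3.289 -4.218 -0.497
endloop
endfacet
facet normal 0.089 -0.503 0.860
outer loop
vertex -3.648 -3.82 -0.227
vertex -3.289 -4.218 -0.497
vertex -3.055 -3.731 -0.236
endloop
endfacet
facet normal -0.089 0.503 -0.860
outer loop
vertex -3.479 -3.136 -2.345
vertex -3.245 -2.649 -2.084
vertex -2.886 -3.047 -2.354
endloop
endfacet
facet normal 0.120 -0.851 -0.511
outer loop
vertex -3.479 -3.136 -2.345
vertex -2.886 -3.047 -2.354
vertex -3.289 -4.218 -0.497
endloop
endfacet
facet normal 0.122 -0.851 -0.510
outer loop
vertex -3.289 -4.218 -0.497
vertex -2.886 -3.047 -2.354
vertex -2.696 -4.128 -0.505
endloop
endfacet
facet normal 0.088 -0.503 0.860
outer loop
vertex -3.289 -4.218 -0.497
vertex -2.696 -4.128 -0.505
vertex -3.055 -3.731 -0.236
endloop
endfacet

endsolid


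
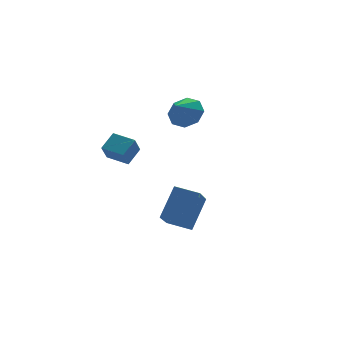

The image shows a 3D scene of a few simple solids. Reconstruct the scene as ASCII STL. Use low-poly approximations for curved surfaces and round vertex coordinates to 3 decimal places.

solid 
facet normal -0.483 -0.609 0.630
outer loop
vertex -0.971 -3.163 -2.67
vertex -1.855 -2.224 -2.44
vertex -2.071 -3.833 -4.161
endloop
endfacet
facet normal 0.675 -0.717 -0.175
outer loop
vertex -1.105 -2.616 -5.42
vertex -0.971 -3.163 -2.67
vertex -2.071 -3.833 -4.161
endloop
endfacet
facet normal -0.483 -0.609 0.630
outer loop
vertex -2.071 -3.833 -4.161
vertex -1.855 -2.224 -2.44
vertex -2.955 -2.894 -3.931
endloop
endfacet
facet normal -0.558 -0.340 -0.757
outer loop
vertex -2.955 -2.894 -3.931
vertex -1.105 -2.616 -5.42
vertex -2.071 -3.833 -4.161
endloop
endfacet
facet normal 0.558 0.340 0.757
outer loop
vertex -0.971 -3.163 -2.67
vertex -0.889 -1.007 -3.699
vertex -1.855 -2.224 -2.44
endloop
endfacet
facet normal 0.675 -0.717 -0.175
outer loop
vertex -0.005 -1.946 -3.929
vertex -0.971 -3.163 -2.67
vertex -1.105 -2.616 -5.42
endloop
endfacet
facet normal 0.558 0.340 0.757
outer loop
vertex -0.005 -1.946 -3.929
vertex -0.889 -1.007 -3.699
vertex -0.971 -3.163 -2.67
endloop
endfacet
facet normal -0.675 0.717 0.175
outer loop
vertex -1.855 -2.224 -2.44
vertex -0.889 -1.007 -3.699
vertex -2.955 -2.894 -3.931
endloop
endfacet
facet normal -0.558 -0.340 -0.757
outer loop
vertex -1.989 -1.677 -5.19
vertex -1.105 -2.616 -5.42
vertex -2.955 -2.894 -3.931
endloop
endfacet
facet normal -0.675 0.717 0.175
outer loop
vertex -2.955 -2.894 -3.931
vertex -0.889 -1.007 -3.699
vertex -1.989 -1.677 -5.19
endloop
endfacet
facet normal 0.483 0.609 -0.630
outer loop
vertex -1.989 -1.677 -5.19
vertex -0.005 -1.946 -3.929
vertex -1.105 -2.616 -5.42
endloop
endfacet
facet normal 0.483 0.609 -0.630
outer loop
vertex -0.889 -1.007 -3.699
vertex -0.005 -1.946 -3.929
vertex -1.989 -1.677 -5.19
endloop
endfacet
facet normal 0.650 0.363 -0.668
outer loop
vertex 2.39 3.309 -0.058
vertex 1.649 3.379 -0.741
vertex 2.031 3.993 -0.036
endloop
endfacet
facet normal 0.116 0.029 0.993
outer loop
vertex 2.39 3.309 -0.058
vertex 2.031 3.993 -0.036
vertex 0.791 2.901 0.141
endloop
endfacet
facet normal 0.651 0.362 -0.668
outer loop
vertex 2.031 3.993 -0.036
vertex 1.649 3.379 -0.741
vertex 1.449 4.318 -0.427
endloop
endfacet
facet normal -0.296 0.471 0.831
outer loop
vertex 2.031 3.993 -0.036
vertex 1.449 4.318 -0.427
vertex 0.791 2.901 0.141
endloop
endfacet
facet normal 0.649 0.362 -0.669
outer loop
vertex 1.449 4.318 -0.427
vertex 1.649 3.379 -0.741
vertex 0.983 4.093 -1.001
endloop
endfacet
facet normal -0.753 0.514 0.410
outer loop
vertex 1.449 4.318 -0.427
vertex 0.983 4.093 -1.001
vertex 0.791 2.901 0.141
endloop
endfacet
facet normal 0.650 0.363 -0.667
outer loop
vertex 0.983 4.093 -1.001
vertex 1.649 3.379 -0.741
vertex 0.908 3.45 -1.424
endloop
endfacet
facet normal -0.991 0.133 -0.027
outer loop
vertex 0.983 4.093 -1.001
vertex 0.908 3.45 -1.424
vertex 0.791 2.901 0.141
endloop
endfacet
facet normal 0.650 0.361 -0.668
outer loop
vertex 0.908 3.45 -1.424
vertex 1.649 3.379 -0.741
vertex 1.266 2.765 -1.446
endloop
endfacet
facet normal -0.867 -0.446 -0.221
outer loop
vertex 0.908 3.45 -1.424
vertex 1.266 2.765 -1.446
vertex 0.791 2.901 0.141
endloop
endfacet
facet normal 0.650 0.362 -0.668
outer loop
vertex 1.266 2.765 -1.446
vertex 1.649 3.379 -0.741
vertex 1.849 2.44 -1.055
endloop
endfacet
facet normal -0.455 -0.888 -0.060
outer loop
vertex 1.266 2.765 -1.446
vertex 1.849 2.44 -1.055
vertex 0.791 2.901 0.141
endloop
endfacet
facet normal 0.650 0.362 -0.668
outer loop
vertex 1.849 2.44 -1.055
vertex 1.649 3.379 -0.741
vertex 2.314 2.665 -0.481
endloop
endfacet
facet normal 0.004 -0.932 0.362
outer loop
vertex 1.849 2.44 -1.055
vertex 2.314 2.665 -0.481
vertex 0.791 2.901 0.141
endloop
endfacet
facet normal 0.650 0.362 -0.668
outer loop
vertex 2.314 2.665 -0.481
vertex 1.649 3.379 -0.741
vertex 2.39 3.309 -0.058
endloop
endfacet
facet normal 0.240 -0.553 0.798
outer loop
vertex 2.314 2.665 -0.481
vertex 2.39 3.309 -0.058
vertex 0.791 2.901 0.141
endloop
endfacet
facet normal -0.526 0.842 0.119
outer loop
vertex -3.394 2.603 -1.737
vertex -2.542 3.046 -1.105
vertex -2.906 3.044 -2.704
endloop
endfacet
facet normal -0.741 -0.385 -0.550
outer loop
vertex -2.238 1.974 -2.855
vertex -3.394 2.603 -1.737
vertex -2.906 3.044 -2.704
endloop
endfacet
facet normal -0.525 0.843 0.119
outer loop
vertex -2.906 3.044 -2.704
vertex -2.542 3.046 -1.105
vertex -2.053 3.487 -2.072
endloop
endfacet
facet normal 0.417 0.377 -0.827
outer loop
vertex -2.053 3.487 -2.072
vertex -2.238 1.974 -2.855
vertex -2.906 3.044 -2.704
endloop
endfacet
facet normal -0.417 -0.377 0.827
outer loop
vertex -3.394 2.603 -1.737
vertex -1.874 1.976 -1.256
vertex -2.542 3.046 -1.105
endloop
endfacet
facet normal -0.741 -0.384 -0.550
outer loop
vertex -2.727 1.533 -1.888
vertex -3.394 2.603 -1.737
vertex -2.238 1.974 -2.855
endloop
endfacet
facet normal -0.417 -0.377 0.827
outer loop
vertex -2.727 1.533 -1.888
vertex -1.874 1.976 -1.256
vertex -3.394 2.603 -1.737
endloop
endfacet
facet normal 0.741 0.385 0.550
outer loop
vertex -2.542 3.046 -1.105
vertex -1.874 1.976 -1.256
vertex -2.053 3.487 -2.072
endloop
endfacet
facet normal 0.417 0.377 -0.827
outer loop
vertex -1.386 2.417 -2.223
vertex -2.238 1.974 -2.855
vertex -2.053 3.487 -2.072
endloop
endfacet
facet normal 0.742 0.385 0.550
outer loop
vertex -2.053 3.487 -2.072
vertex -1.874 1.976 -1.256
vertex -1.386 2.417 -2.223
endloop
endfacet
facet normal 0.526 -0.842 -0.118
outer loop
vertex -1.386 2.417 -2.223
vertex -2.727 1.533 -1.888
vertex -2.238 1.974 -2.855
endloop
endfacet
facet normal 0.526 -0.842 -0.119
outer loop
vertex -1.874 1.976 -1.256
vertex -2.727 1.533 -1.888
vertex -1.386 2.417 -2.223
endloop
endfacet

endsolid


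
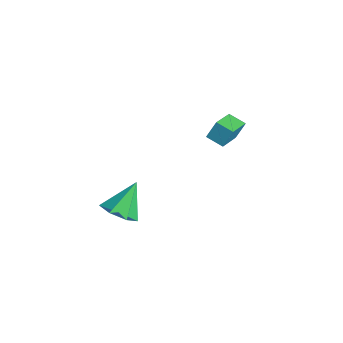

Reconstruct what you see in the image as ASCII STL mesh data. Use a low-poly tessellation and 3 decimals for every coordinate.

solid 
facet normal 0.160 -0.635 -0.756
outer loop
vertex 3.61 -3.83 -0.193
vertex 2.745 -4.363 0.071
vertex 2.839 -3.552 -0.59
endloop
endfacet
facet normal 0.385 0.917 -0.106
outer loop
vertex 3.61 -3.83 -0.193
vertex 2.839 -3.552 -0.59
vertex 2.435 -3.137 1.529
endloop
endfacet
facet normal 0.161 -0.635 -0.756
outer loop
vertex 2.839 -3.552 -0.59
vertex 2.745 -4.363 0.071
vertex 1.997 -3.885 -0.49
endloop
endfacet
facet normal -0.382 0.891 -0.247
outer loop
vertex 2.839 -3.552 -0.59
vertex 1.997 -3.885 -0.49
vertex 2.435 -3.137 1.529
endloop
endfacet
facet normal 0.161 -0.635 -0.756
outer loop
vertex 1.997 -3.885 -0.49
vertex 2.745 -4.363 0.071
vertex 1.718 -4.578 0.033
endloop
endfacet
facet normal -0.913 0.404 0.048
outer loop
vertex 1.997 -3.885 -0.49
vertex 1.718 -4.578 0.033
vertex 2.435 -3.137 1.529
endloop
endfacet
facet normal 0.161 -0.635 -0.755
outer loop
vertex 1.718 -4.578 0.033
vertex 2.745 -4.363 0.071
vertex 2.213 -5.108 0.584
endloop
endfacet
facet normal -0.811 -0.176 0.558
outer loop
vertex 1.718 -4.578 0.033
vertex 2.213 -5.108 0.584
vertex 2.435 -3.137 1.529
endloop
endfacet
facet normal 0.161 -0.635 -0.756
outer loop
vertex 2.213 -5.108 0.584
vertex 2.745 -4.363 0.071
vertex 3.108 -5.078 0.749
endloop
endfacet
facet normal -0.152 -0.413 0.898
outer loop
vertex 2.213 -5.108 0.584
vertex 3.108 -5.078 0.749
vertex 2.435 -3.137 1.529
endloop
endfacet
facet normal 0.161 -0.635 -0.756
outer loop
vertex 3.108 -5.078 0.749
vertex 2.745 -4.363 0.071
vertex 3.73 -4.509 0.403
endloop
endfacet
facet normal 0.569 -0.129 0.812
outer loop
vertex 3.108 -5.078 0.749
vertex 3.73 -4.509 0.403
vertex 2.435 -3.137 1.529
endloop
endfacet
facet normal 0.161 -0.635 -0.756
outer loop
vertex 3.73 -4.509 0.403
vertex 2.745 -4.363 0.071
vertex 3.61 -3.83 -0.193
endloop
endfacet
facet normal 0.808 0.463 0.365
outer loop
vertex 3.73 -4.509 0.403
vertex 3.61 -3.83 -0.193
vertex 2.435 -3.137 1.529
endloop
endfacet
facet normal -0.505 0.747 -0.433
outer loop
vertex 1.894 2.547 3.489
vertex 2.738 2.949 3.197
vertex 1.847 2.002 2.604
endloop
endfacet
facet normal -0.862 -0.410 0.298
outer loop
vertex 2.802 0.591 3.423
vertex 1.894 2.547 3.489
vertex 1.847 2.002 2.604
endloop
endfacet
facet normal -0.505 0.746 -0.433
outer loop
vertex 1.847 2.002 2.604
vertex 2.738 2.949 3.197
vertex 2.692 2.404 2.312
endloop
endfacet
facet normal -0.045 -0.524 -0.851
outer loop
vertex 2.692 2.404 2.312
vertex 2.802 0.591 3.423
vertex 1.847 2.002 2.604
endloop
endfacet
facet normal 0.045 0.524 0.851
outer loop
vertex 1.894 2.547 3.489
vertex 3.693 1.538 4.016
vertex 2.738 2.949 3.197
endloop
endfacet
facet normal -0.862 -0.410 0.297
outer loop
vertex 2.848 1.136 4.308
vertex 1.894 2.547 3.489
vertex 2.802 0.591 3.423
endloop
endfacet
facet normal 0.045 0.524 0.851
outer loop
vertex 2.848 1.136 4.308
vertex 3.693 1.538 4.016
vertex 1.894 2.547 3.489
endloop
endfacet
facet normal 0.862 0.411 -0.298
outer loop
vertex 2.738 2.949 3.197
vertex 3.693 1.538 4.016
vertex 2.692 2.404 2.312
endloop
endfacet
facet normal -0.045 -0.524 -0.851
outer loop
vertex 3.646 0.993 3.131
vertex 2.802 0.591 3.423
vertex 2.692 2.404 2.312
endloop
endfacet
facet normal 0.862 0.410 -0.298
outer loop
vertex 2.692 2.404 2.312
vertex 3.693 1.538 4.016
vertex 3.646 0.993 3.131
endloop
endfacet
facet normal 0.505 -0.746 0.433
outer loop
vertex 3.646 0.993 3.131
vertex 2.848 1.136 4.308
vertex 2.802 0.591 3.423
endloop
endfacet
facet normal 0.505 -0.747 0.433
outer loop
vertex 3.693 1.538 4.016
vertex 2.848 1.136 4.308
vertex 3.646 0.993 3.131
endloop
endfacet

endsolid


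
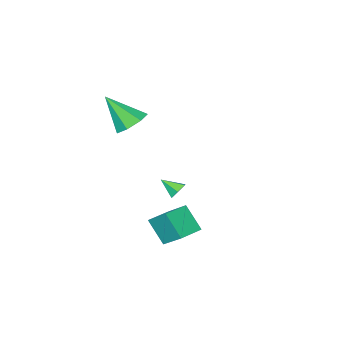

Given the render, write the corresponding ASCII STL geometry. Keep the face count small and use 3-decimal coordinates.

solid 
facet normal -0.426 0.475 -0.770
outer loop
vertex 2.8 -3.281 2.051
vertex 2.382 -2.649 2.672
vertex 3.254 -2.584 2.23
endloop
endfacet
facet normal 0.838 -0.478 -0.265
outer loop
vertex 2.8 -3.281 2.051
vertex 3.254 -2.584 2.23
vertex 3.298 -3.671 4.328
endloop
endfacet
facet normal -0.426 0.475 -0.770
outer loop
vertex 3.254 -2.584 2.23
vertex 2.382 -2.649 2.672
vertex 3.051 -1.936 2.742
endloop
endfacet
facet normal 0.969 0.227 0.097
outer loop
vertex 3.254 -2.584 2.23
vertex 3.051 -1.936 2.742
vertex 3.298 -3.671 4.328
endloop
endfacet
facet normal -0.426 0.475 -0.770
outer loop
vertex 3.051 -1.936 2.742
vertex 2.382 -2.649 2.672
vertex 2.344 -1.825 3.202
endloop
endfacet
facet normal 0.493 0.624 0.606
outer loop
vertex 3.051 -1.936 2.742
vertex 2.344 -1.825 3.202
vertex 3.298 -3.671 4.328
endloop
endfacet
facet normal -0.426 0.475 -0.770
outer loop
vertex 2.344 -1.825 3.202
vertex 2.382 -2.649 2.672
vertex 1.666 -2.334 3.263
endloop
endfacet
facet normal -0.233 0.416 0.879
outer loop
vertex 2.344 -1.825 3.202
vertex 1.666 -2.334 3.263
vertex 3.298 -3.671 4.328
endloop
endfacet
facet normal -0.426 0.475 -0.770
outer loop
vertex 1.666 -2.334 3.263
vertex 2.382 -2.649 2.672
vertex 1.527 -3.081 2.879
endloop
endfacet
facet normal -0.661 -0.242 0.710
outer loop
vertex 1.666 -2.334 3.263
vertex 1.527 -3.081 2.879
vertex 3.298 -3.671 4.328
endloop
endfacet
facet normal -0.426 0.475 -0.770
outer loop
vertex 1.527 -3.081 2.879
vertex 2.382 -2.649 2.672
vertex 2.032 -3.502 2.34
endloop
endfacet
facet normal -0.470 -0.853 0.227
outer loop
vertex 1.527 -3.081 2.879
vertex 2.032 -3.502 2.34
vertex 3.298 -3.671 4.328
endloop
endfacet
facet normal -0.426 0.475 -0.770
outer loop
vertex 2.032 -3.502 2.34
vertex 2.382 -2.649 2.672
vertex 2.8 -3.281 2.051
endloop
endfacet
facet normal 0.198 -0.958 -0.207
outer loop
vertex 2.032 -3.502 2.34
vertex 2.8 -3.281 2.051
vertex 3.298 -3.671 4.328
endloop
endfacet
facet normal -0.499 0.671 -0.548
outer loop
vertex -0.169 -3.137 -3.596
vertex -0.692 -3.317 -3.34
vertex -0.367 -2.868 -3.086
endloop
endfacet
facet normal 0.938 0.266 0.223
outer loop
vertex -0.169 -3.137 -3.596
vertex -0.367 -2.868 -3.086
vertex -0.108 -4.103 -2.7
endloop
endfacet
facet normal -0.499 0.671 -0.548
outer loop
vertex -0.367 -2.868 -3.086
vertex -0.692 -3.317 -3.34
vertex -0.891 -3.049 -2.83
endloop
endfacet
facet normal 0.314 0.343 0.885
outer loop
vertex -0.367 -2.868 -3.086
vertex -0.891 -3.049 -2.83
vertex -0.108 -4.103 -2.7
endloop
endfacet
facet normal -0.499 0.671 -0.548
outer loop
vertex -0.891 -3.049 -2.83
vertex -0.692 -3.317 -3.34
vertex -1.216 -3.498 -3.084
endloop
endfacet
facet normal -0.417 -0.200 0.887
outer loop
vertex -0.891 -3.049 -2.83
vertex -1.216 -3.498 -3.084
vertex -0.108 -4.103 -2.7
endloop
endfacet
facet normal -0.499 0.672 -0.547
outer loop
vertex -1.216 -3.498 -3.084
vertex -0.692 -3.317 -3.34
vertex -1.017 -3.766 -3.595
endloop
endfacet
facet normal -0.526 -0.820 0.225
outer loop
vertex -1.216 -3.498 -3.084
vertex -1.017 -3.766 -3.595
vertex -0.108 -4.103 -2.7
endloop
endfacet
facet normal -0.499 0.672 -0.547
outer loop
vertex -1.017 -3.766 -3.595
vertex -0.692 -3.317 -3.34
vertex -0.494 -3.586 -3.851
endloop
endfacet
facet normal 0.096 -0.896 -0.434
outer loop
vertex -1.017 -3.766 -3.595
vertex -0.494 -3.586 -3.851
vertex -0.108 -4.103 -2.7
endloop
endfacet
facet normal -0.499 0.672 -0.547
outer loop
vertex -0.494 -3.586 -3.851
vertex -0.692 -3.317 -3.34
vertex -0.169 -3.137 -3.596
endloop
endfacet
facet normal 0.828 -0.352 -0.436
outer loop
vertex -0.494 -3.586 -3.851
vertex -0.169 -3.137 -3.596
vertex -0.108 -4.103 -2.7
endloop
endfacet
facet normal -0.978 -0.199 0.065
outer loop
vertex 2.01 1.846 -1.055
vertex 1.73 2.805 -2.33
vertex 2.209 0.534 -2.085
endloop
endfacet
facet normal 0.173 -0.592 0.787
outer loop
vertex 3.49 0.795 -2.17
vertex 2.01 1.846 -1.055
vertex 2.209 0.534 -2.085
endloop
endfacet
facet normal -0.978 -0.199 0.065
outer loop
vertex 2.209 0.534 -2.085
vertex 1.73 2.805 -2.33
vertex 1.929 1.493 -3.36
endloop
endfacet
facet normal 0.118 -0.781 -0.613
outer loop
vertex 1.929 1.493 -3.36
vertex 3.49 0.795 -2.17
vertex 2.209 0.534 -2.085
endloop
endfacet
facet normal -0.118 0.781 0.613
outer loop
vertex 2.01 1.846 -1.055
vertex 3.011 3.066 -2.415
vertex 1.73 2.805 -2.33
endloop
endfacet
facet normal 0.173 -0.592 0.787
outer loop
vertex 3.291 2.107 -1.14
vertex 2.01 1.846 -1.055
vertex 3.49 0.795 -2.17
endloop
endfacet
facet normal -0.118 0.781 0.613
outer loop
vertex 3.291 2.107 -1.14
vertex 3.011 3.066 -2.415
vertex 2.01 1.846 -1.055
endloop
endfacet
facet normal -0.173 0.592 -0.787
outer loop
vertex 1.73 2.805 -2.33
vertex 3.011 3.066 -2.415
vertex 1.929 1.493 -3.36
endloop
endfacet
facet normal 0.118 -0.781 -0.613
outer loop
vertex 3.21 1.754 -3.445
vertex 3.49 0.795 -2.17
vertex 1.929 1.493 -3.36
endloop
endfacet
facet normal -0.173 0.592 -0.787
outer loop
vertex 1.929 1.493 -3.36
vertex 3.011 3.066 -2.415
vertex 3.21 1.754 -3.445
endloop
endfacet
facet normal 0.978 0.199 -0.065
outer loop
vertex 3.21 1.754 -3.445
vertex 3.291 2.107 -1.14
vertex 3.49 0.795 -2.17
endloop
endfacet
facet normal 0.978 0.199 -0.065
outer loop
vertex 3.011 3.066 -2.415
vertex 3.291 2.107 -1.14
vertex 3.21 1.754 -3.445
endloop
endfacet

endsolid


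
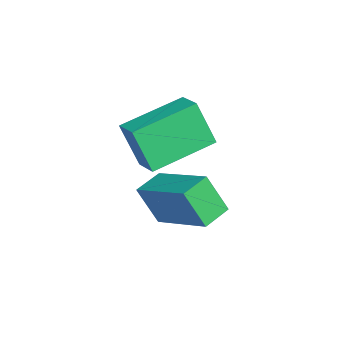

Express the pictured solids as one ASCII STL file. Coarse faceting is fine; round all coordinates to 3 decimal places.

solid 
facet normal -0.656 0.715 0.242
outer loop
vertex -2.364 -3.115 2.862
vertex -1.695 -2.593 3.133
vertex -2.25 -2.545 1.489
endloop
endfacet
facet normal -0.751 -0.586 -0.305
outer loop
vertex -0.945 -3.967 1.007
vertex -2.364 -3.115 2.862
vertex -2.25 -2.545 1.489
endloop
endfacet
facet normal -0.657 0.714 0.243
outer loop
vertex -2.25 -2.545 1.489
vertex -1.695 -2.593 3.133
vertex -1.582 -2.023 1.761
endloop
endfacet
facet normal 0.076 0.382 -0.921
outer loop
vertex -1.582 -2.023 1.761
vertex -0.945 -3.967 1.007
vertex -2.25 -2.545 1.489
endloop
endfacet
facet normal -0.075 -0.382 0.921
outer loop
vertex -2.364 -3.115 2.862
vertex -0.39 -4.015 2.651
vertex -1.695 -2.593 3.133
endloop
endfacet
facet normal -0.751 -0.586 -0.305
outer loop
vertex -1.058 -4.537 2.379
vertex -2.364 -3.115 2.862
vertex -0.945 -3.967 1.007
endloop
endfacet
facet normal -0.076 -0.383 0.921
outer loop
vertex -1.058 -4.537 2.379
vertex -0.39 -4.015 2.651
vertex -2.364 -3.115 2.862
endloop
endfacet
facet normal 0.751 0.586 0.305
outer loop
vertex -1.695 -2.593 3.133
vertex -0.39 -4.015 2.651
vertex -1.582 -2.023 1.761
endloop
endfacet
facet normal 0.075 0.382 -0.921
outer loop
vertex -0.276 -3.445 1.278
vertex -0.945 -3.967 1.007
vertex -1.582 -2.023 1.761
endloop
endfacet
facet normal 0.751 0.586 0.305
outer loop
vertex -1.582 -2.023 1.761
vertex -0.39 -4.015 2.651
vertex -0.276 -3.445 1.278
endloop
endfacet
facet normal 0.656 -0.715 -0.243
outer loop
vertex -0.276 -3.445 1.278
vertex -1.058 -4.537 2.379
vertex -0.945 -3.967 1.007
endloop
endfacet
facet normal 0.657 -0.714 -0.242
outer loop
vertex -0.39 -4.015 2.651
vertex -1.058 -4.537 2.379
vertex -0.276 -3.445 1.278
endloop
endfacet
facet normal -0.513 -0.741 -0.433
outer loop
vertex -1.091 -4.099 -0.165
vertex -1.879 -3.659 0.016
vertex -1.01 -3.481 -1.317
endloop
endfacet
facet normal 0.856 -0.479 -0.197
outer loop
vertex 0.059 -1.941 -0.416
vertex -1.091 -4.099 -0.165
vertex -1.01 -3.481 -1.317
endloop
endfacet
facet normal -0.513 -0.741 -0.433
outer loop
vertex -1.01 -3.481 -1.317
vertex -1.879 -3.659 0.016
vertex -1.798 -3.041 -1.136
endloop
endfacet
facet normal 0.061 0.472 -0.880
outer loop
vertex -1.798 -3.041 -1.136
vertex 0.059 -1.941 -0.416
vertex -1.01 -3.481 -1.317
endloop
endfacet
facet normal -0.061 -0.472 0.880
outer loop
vertex -1.091 -4.099 -0.165
vertex -0.81 -2.119 0.917
vertex -1.879 -3.659 0.016
endloop
endfacet
facet normal 0.856 -0.479 -0.197
outer loop
vertex -0.022 -2.559 0.736
vertex -1.091 -4.099 -0.165
vertex 0.059 -1.941 -0.416
endloop
endfacet
facet normal -0.061 -0.472 0.880
outer loop
vertex -0.022 -2.559 0.736
vertex -0.81 -2.119 0.917
vertex -1.091 -4.099 -0.165
endloop
endfacet
facet normal -0.856 0.479 0.197
outer loop
vertex -1.879 -3.659 0.016
vertex -0.81 -2.119 0.917
vertex -1.798 -3.041 -1.136
endloop
endfacet
facet normal 0.061 0.472 -0.880
outer loop
vertex -0.729 -1.501 -0.235
vertex 0.059 -1.941 -0.416
vertex -1.798 -3.041 -1.136
endloop
endfacet
facet normal -0.856 0.479 0.197
outer loop
vertex -1.798 -3.041 -1.136
vertex -0.81 -2.119 0.917
vertex -0.729 -1.501 -0.235
endloop
endfacet
facet normal 0.513 0.741 0.433
outer loop
vertex -0.729 -1.501 -0.235
vertex -0.022 -2.559 0.736
vertex 0.059 -1.941 -0.416
endloop
endfacet
facet normal 0.513 0.741 0.433
outer loop
vertex -0.81 -2.119 0.917
vertex -0.022 -2.559 0.736
vertex -0.729 -1.501 -0.235
endloop
endfacet

endsolid


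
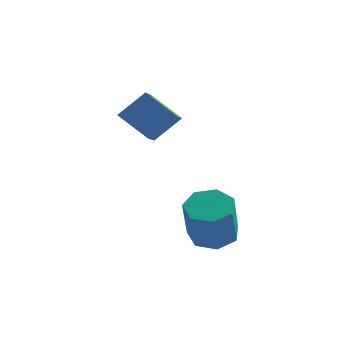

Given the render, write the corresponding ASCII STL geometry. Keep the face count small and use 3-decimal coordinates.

solid 
facet normal -0.793 0.084 0.603
outer loop
vertex -1.673 0.511 2.542
vertex -1.939 1.634 2.036
vertex -2.359 -0.024 1.715
endloop
endfacet
facet normal 0.211 -0.891 0.401
outer loop
vertex -1.321 -0.134 0.924
vertex -1.673 0.511 2.542
vertex -2.359 -0.024 1.715
endloop
endfacet
facet normal -0.793 0.084 0.603
outer loop
vertex -2.359 -0.024 1.715
vertex -1.939 1.634 2.036
vertex -2.625 1.099 1.209
endloop
endfacet
facet normal -0.572 -0.446 -0.689
outer loop
vertex -2.625 1.099 1.209
vertex -1.321 -0.134 0.924
vertex -2.359 -0.024 1.715
endloop
endfacet
facet normal 0.572 0.446 0.689
outer loop
vertex -1.673 0.511 2.542
vertex -0.901 1.524 1.245
vertex -1.939 1.634 2.036
endloop
endfacet
facet normal 0.211 -0.891 0.401
outer loop
vertex -0.635 0.401 1.751
vertex -1.673 0.511 2.542
vertex -1.321 -0.134 0.924
endloop
endfacet
facet normal 0.572 0.446 0.689
outer loop
vertex -0.635 0.401 1.751
vertex -0.901 1.524 1.245
vertex -1.673 0.511 2.542
endloop
endfacet
facet normal -0.211 0.891 -0.401
outer loop
vertex -1.939 1.634 2.036
vertex -0.901 1.524 1.245
vertex -2.625 1.099 1.209
endloop
endfacet
facet normal -0.572 -0.446 -0.689
outer loop
vertex -1.587 0.989 0.418
vertex -1.321 -0.134 0.924
vertex -2.625 1.099 1.209
endloop
endfacet
facet normal -0.211 0.891 -0.401
outer loop
vertex -2.625 1.099 1.209
vertex -0.901 1.524 1.245
vertex -1.587 0.989 0.418
endloop
endfacet
facet normal 0.793 -0.084 -0.603
outer loop
vertex -1.587 0.989 0.418
vertex -0.635 0.401 1.751
vertex -1.321 -0.134 0.924
endloop
endfacet
facet normal 0.793 -0.084 -0.603
outer loop
vertex -0.901 1.524 1.245
vertex -0.635 0.401 1.751
vertex -1.587 0.989 0.418
endloop
endfacet
facet normal -0.085 0.468 -0.879
outer loop
vertex 1.94 -1.569 -2.133
vertex 1.2 -1.456 -2.001
vertex 1.787 -1.009 -1.82
endloop
endfacet
facet normal 0.969 0.245 0.036
outer loop
vertex 1.94 -1.569 -2.133
vertex 1.787 -1.009 -1.82
vertex 2.08 -2.337 -0.69
endloop
endfacet
facet normal 0.969 0.245 0.036
outer loop
vertex 2.08 -2.337 -0.69
vertex 1.787 -1.009 -1.82
vertex 1.927 -1.777 -0.377
endloop
endfacet
facet normal 0.084 -0.469 0.879
outer loop
vertex 2.08 -2.337 -0.69
vertex 1.927 -1.777 -0.377
vertex 1.34 -2.224 -0.559
endloop
endfacet
facet normal -0.086 0.469 -0.879
outer loop
vertex 1.787 -1.009 -1.82
vertex 1.2 -1.456 -2.001
vertex 1.192 -0.786 -1.643
endloop
endfacet
facet normal 0.423 0.816 0.393
outer loop
vertex 1.787 -1.009 -1.82
vertex 1.192 -0.786 -1.643
vertex 1.927 -1.777 -0.377
endloop
endfacet
facet normal 0.422 0.816 0.394
outer loop
vertex 1.927 -1.777 -0.377
vertex 1.192 -0.786 -1.643
vertex 1.332 -1.554 -0.201
endloop
endfacet
facet normal 0.084 -0.469 0.879
outer loop
vertex 1.927 -1.777 -0.377
vertex 1.332 -1.554 -0.201
vertex 1.34 -2.224 -0.559
endloop
endfacet
facet normal -0.085 0.469 -0.879
outer loop
vertex 1.192 -0.786 -1.643
vertex 1.2 -1.456 -2.001
vertex 0.603 -1.067 -1.736
endloop
endfacet
facet normal -0.441 0.774 0.455
outer loop
vertex 1.192 -0.786 -1.643
vertex 0.603 -1.067 -1.736
vertex 1.332 -1.554 -0.201
endloop
endfacet
facet normal -0.441 0.774 0.455
outer loop
vertex 1.332 -1.554 -0.201
vertex 0.603 -1.067 -1.736
vertex 0.743 -1.835 -0.294
endloop
endfacet
facet normal 0.085 -0.469 0.879
outer loop
vertex 1.332 -1.554 -0.201
vertex 0.743 -1.835 -0.294
vertex 1.34 -2.224 -0.559
endloop
endfacet
facet normal -0.085 0.469 -0.879
outer loop
vertex 0.603 -1.067 -1.736
vertex 1.2 -1.456 -2.001
vertex 0.464 -1.642 -2.029
endloop
endfacet
facet normal -0.974 0.147 0.173
outer loop
vertex 0.603 -1.067 -1.736
vertex 0.464 -1.642 -2.029
vertex 0.743 -1.835 -0.294
endloop
endfacet
facet normal -0.974 0.149 0.173
outer loop
vertex 0.743 -1.835 -0.294
vertex 0.464 -1.642 -2.029
vertex 0.603 -2.41 -0.587
endloop
endfacet
facet normal 0.085 -0.469 0.879
outer loop
vertex 0.743 -1.835 -0.294
vertex 0.603 -2.41 -0.587
vertex 1.34 -2.224 -0.559
endloop
endfacet
facet normal -0.085 0.468 -0.880
outer loop
vertex 0.464 -1.642 -2.029
vertex 1.2 -1.456 -2.001
vertex 0.879 -2.076 -2.3
endloop
endfacet
facet normal -0.772 -0.589 -0.239
outer loop
vertex 0.464 -1.642 -2.029
vertex 0.879 -2.076 -2.3
vertex 0.603 -2.41 -0.587
endloop
endfacet
facet normal -0.771 -0.590 -0.239
outer loop
vertex 0.603 -2.41 -0.587
vertex 0.879 -2.076 -2.3
vertex 1.019 -2.844 -0.858
endloop
endfacet
facet normal 0.085 -0.468 0.880
outer loop
vertex 0.603 -2.41 -0.587
vertex 1.019 -2.844 -0.858
vertex 1.34 -2.224 -0.559
endloop
endfacet
facet normal -0.086 0.468 -0.879
outer loop
vertex 0.879 -2.076 -2.3
vertex 1.2 -1.456 -2.001
vertex 1.536 -2.044 -2.347
endloop
endfacet
facet normal 0.009 -0.882 -0.471
outer loop
vertex 0.879 -2.076 -2.3
vertex 1.536 -2.044 -2.347
vertex 1.019 -2.844 -0.858
endloop
endfacet
facet normal 0.010 -0.882 -0.471
outer loop
vertex 1.019 -2.844 -0.858
vertex 1.536 -2.044 -2.347
vertex 1.676 -2.812 -0.904
endloop
endfacet
facet normal 0.084 -0.468 0.880
outer loop
vertex 1.019 -2.844 -0.858
vertex 1.676 -2.812 -0.904
vertex 1.34 -2.224 -0.559
endloop
endfacet
facet normal -0.085 0.469 -0.879
outer loop
vertex 1.536 -2.044 -2.347
vertex 1.2 -1.456 -2.001
vertex 1.94 -1.569 -2.133
endloop
endfacet
facet normal 0.786 -0.511 -0.348
outer loop
vertex 1.536 -2.044 -2.347
vertex 1.94 -1.569 -2.133
vertex 1.676 -2.812 -0.904
endloop
endfacet
facet normal 0.786 -0.511 -0.348
outer loop
vertex 1.676 -2.812 -0.904
vertex 1.94 -1.569 -2.133
vertex 2.08 -2.337 -0.69
endloop
endfacet
facet normal 0.084 -0.468 0.880
outer loop
vertex 1.676 -2.812 -0.904
vertex 2.08 -2.337 -0.69
vertex 1.34 -2.224 -0.559
endloop
endfacet

endsolid


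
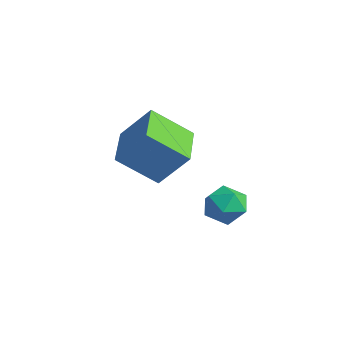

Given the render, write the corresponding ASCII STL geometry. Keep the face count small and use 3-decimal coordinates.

solid 
facet normal -0.489 0.782 0.386
outer loop
vertex 1.542 3.658 2.077
vertex 1.649 3.419 2.697
vertex 2.095 3.837 2.415
endloop
endfacet
facet normal -0.171 0.958 -0.228
outer loop
vertex 1.542 3.658 2.077
vertex 2.095 3.837 2.415
vertex 2.135 3.688 1.76
endloop
endfacet
facet normal -0.421 0.528 -0.738
outer loop
vertex 1.542 3.658 2.077
vertex 2.135 3.688 1.76
vertex 1.712 3.179 1.637
endloop
endfacet
facet normal -0.894 0.086 -0.439
outer loop
vertex 1.542 3.658 2.077
vertex 1.712 3.179 1.637
vertex 1.412 3.013 2.216
endloop
endfacet
facet normal -0.936 0.244 0.255
outer loop
vertex 1.542 3.658 2.077
vertex 1.412 3.013 2.216
vertex 1.649 3.419 2.697
endloop
endfacet
facet normal 0.530 0.833 -0.157
outer loop
vertex 2.135 3.688 1.76
vertex 2.095 3.837 2.415
vertex 2.608 3.467 2.184
endloop
endfacet
facet normal 0.014 0.549 0.836
outer loop
vertex 2.095 3.837 2.415
vertex 1.649 3.419 2.697
vertex 2.308 3.301 2.763
endloop
endfacet
facet normal -0.711 -0.324 0.624
outer loop
vertex 1.649 3.419 2.697
vertex 1.412 3.013 2.216
vertex 1.885 2.792 2.64
endloop
endfacet
facet normal -0.643 -0.580 -0.500
outer loop
vertex 1.412 3.013 2.216
vertex 1.712 3.179 1.637
vertex 1.925 2.643 1.985
endloop
endfacet
facet normal 0.123 0.136 -0.983
outer loop
vertex 1.712 3.179 1.637
vertex 2.135 3.688 1.76
vertex 2.371 3.061 1.703
endloop
endfacet
facet normal 0.894 -0.086 0.439
outer loop
vertex 2.478 2.822 2.323
vertex 2.608 3.467 2.184
vertex 2.308 3.301 2.763
endloop
endfacet
facet normal 0.421 -0.528 0.738
outer loop
vertex 2.478 2.822 2.323
vertex 2.308 3.301 2.763
vertex 1.885 2.792 2.64
endloop
endfacet
facet normal 0.171 -0.958 0.228
outer loop
vertex 2.478 2.822 2.323
vertex 1.885 2.792 2.64
vertex 1.925 2.643 1.985
endloop
endfacet
facet normal 0.489 -0.782 -0.386
outer loop
vertex 2.478 2.822 2.323
vertex 1.925 2.643 1.985
vertex 2.371 3.061 1.703
endloop
endfacet
facet normal 0.936 -0.244 -0.255
outer loop
vertex 2.478 2.822 2.323
vertex 2.371 3.061 1.703
vertex 2.608 3.467 2.184
endloop
endfacet
facet normal 0.643 0.580 0.500
outer loop
vertex 2.308 3.301 2.763
vertex 2.608 3.467 2.184
vertex 2.095 3.837 2.415
endloop
endfacet
facet normal -0.123 -0.136 0.983
outer loop
vertex 1.885 2.792 2.64
vertex 2.308 3.301 2.763
vertex 1.649 3.419 2.697
endloop
endfacet
facet normal -0.530 -0.833 0.157
outer loop
vertex 1.925 2.643 1.985
vertex 1.885 2.792 2.64
vertex 1.412 3.013 2.216
endloop
endfacet
facet normal -0.014 -0.549 -0.836
outer loop
vertex 2.371 3.061 1.703
vertex 1.925 2.643 1.985
vertex 1.712 3.179 1.637
endloop
endfacet
facet normal 0.711 0.324 -0.624
outer loop
vertex 2.608 3.467 2.184
vertex 2.371 3.061 1.703
vertex 2.135 3.688 1.76
endloop
endfacet
facet normal -0.780 0.614 0.119
outer loop
vertex -1.174 3.038 4.366
vertex -0.554 4.003 3.447
vertex -1.798 2.447 3.325
endloop
endfacet
facet normal -0.421 -0.657 0.625
outer loop
vertex -0.666 1.557 3.153
vertex -1.174 3.038 4.366
vertex -1.798 2.447 3.325
endloop
endfacet
facet normal -0.780 0.614 0.119
outer loop
vertex -1.798 2.447 3.325
vertex -0.554 4.003 3.447
vertex -1.177 3.413 2.406
endloop
endfacet
facet normal -0.461 -0.438 -0.772
outer loop
vertex -1.177 3.413 2.406
vertex -0.666 1.557 3.153
vertex -1.798 2.447 3.325
endloop
endfacet
facet normal 0.462 0.438 0.771
outer loop
vertex -1.174 3.038 4.366
vertex 0.578 3.113 3.275
vertex -0.554 4.003 3.447
endloop
endfacet
facet normal -0.422 -0.657 0.625
outer loop
vertex -0.043 2.147 4.194
vertex -1.174 3.038 4.366
vertex -0.666 1.557 3.153
endloop
endfacet
facet normal 0.462 0.437 0.772
outer loop
vertex -0.043 2.147 4.194
vertex 0.578 3.113 3.275
vertex -1.174 3.038 4.366
endloop
endfacet
facet normal 0.422 0.657 -0.625
outer loop
vertex -0.554 4.003 3.447
vertex 0.578 3.113 3.275
vertex -1.177 3.413 2.406
endloop
endfacet
facet normal -0.462 -0.438 -0.771
outer loop
vertex -0.046 2.522 2.234
vertex -0.666 1.557 3.153
vertex -1.177 3.413 2.406
endloop
endfacet
facet normal 0.422 0.656 -0.626
outer loop
vertex -1.177 3.413 2.406
vertex 0.578 3.113 3.275
vertex -0.046 2.522 2.234
endloop
endfacet
facet normal 0.780 -0.614 -0.119
outer loop
vertex -0.046 2.522 2.234
vertex -0.043 2.147 4.194
vertex -0.666 1.557 3.153
endloop
endfacet
facet normal 0.780 -0.614 -0.119
outer loop
vertex 0.578 3.113 3.275
vertex -0.043 2.147 4.194
vertex -0.046 2.522 2.234
endloop
endfacet

endsolid


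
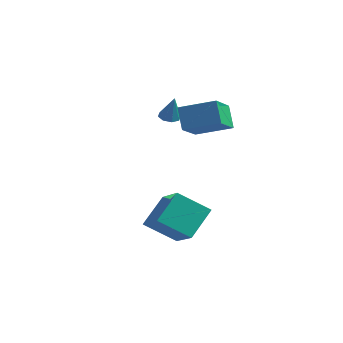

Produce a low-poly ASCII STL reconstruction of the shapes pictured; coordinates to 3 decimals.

solid 
facet normal -0.332 0.134 -0.934
outer loop
vertex -3.193 4.182 0.698
vertex -3.532 3.727 0.753
vertex -3.587 4.286 0.853
endloop
endfacet
facet normal 0.367 0.859 0.358
outer loop
vertex -3.193 4.182 0.698
vertex -3.587 4.286 0.853
vertex -3.048 3.533 2.107
endloop
endfacet
facet normal -0.335 0.134 -0.933
outer loop
vertex -3.587 4.286 0.853
vertex -3.532 3.727 0.753
vertex -3.949 4.062 0.951
endloop
endfacet
facet normal -0.307 0.752 0.583
outer loop
vertex -3.587 4.286 0.853
vertex -3.949 4.062 0.951
vertex -3.048 3.533 2.107
endloop
endfacet
facet normal -0.334 0.136 -0.933
outer loop
vertex -3.949 4.062 0.951
vertex -3.532 3.727 0.753
vertex -4.066 3.643 0.932
endloop
endfacet
facet normal -0.736 0.176 0.654
outer loop
vertex -3.949 4.062 0.951
vertex -4.066 3.643 0.932
vertex -3.048 3.533 2.107
endloop
endfacet
facet normal -0.334 0.134 -0.933
outer loop
vertex -4.066 3.643 0.932
vertex -3.532 3.727 0.753
vertex -3.871 3.273 0.809
endloop
endfacet
facet normal -0.666 -0.527 0.528
outer loop
vertex -4.066 3.643 0.932
vertex -3.871 3.273 0.809
vertex -3.048 3.533 2.107
endloop
endfacet
facet normal -0.334 0.134 -0.933
outer loop
vertex -3.871 3.273 0.809
vertex -3.532 3.727 0.753
vertex -3.477 3.169 0.653
endloop
endfacet
facet normal -0.140 -0.950 0.279
outer loop
vertex -3.871 3.273 0.809
vertex -3.477 3.169 0.653
vertex -3.048 3.533 2.107
endloop
endfacet
facet normal -0.333 0.134 -0.933
outer loop
vertex -3.477 3.169 0.653
vertex -3.532 3.727 0.753
vertex -3.115 3.392 0.556
endloop
endfacet
facet normal 0.534 -0.844 0.054
outer loop
vertex -3.477 3.169 0.653
vertex -3.115 3.392 0.556
vertex -3.048 3.533 2.107
endloop
endfacet
facet normal -0.332 0.136 -0.933
outer loop
vertex -3.115 3.392 0.556
vertex -3.532 3.727 0.753
vertex -2.997 3.812 0.575
endloop
endfacet
facet normal 0.963 -0.270 -0.017
outer loop
vertex -3.115 3.392 0.556
vertex -2.997 3.812 0.575
vertex -3.048 3.533 2.107
endloop
endfacet
facet normal -0.332 0.135 -0.934
outer loop
vertex -2.997 3.812 0.575
vertex -3.532 3.727 0.753
vertex -3.193 4.182 0.698
endloop
endfacet
facet normal 0.893 0.437 0.109
outer loop
vertex -2.997 3.812 0.575
vertex -3.193 4.182 0.698
vertex -3.048 3.533 2.107
endloop
endfacet
facet normal -0.437 0.316 0.842
outer loop
vertex -0.191 3.048 2.657
vertex -0.662 4.688 1.798
vertex -1.878 2.26 2.078
endloop
endfacet
facet normal 0.247 -0.859 0.449
outer loop
vertex -1.258 1.812 0.882
vertex -0.191 3.048 2.657
vertex -1.878 2.26 2.078
endloop
endfacet
facet normal -0.436 0.316 0.843
outer loop
vertex -1.878 2.26 2.078
vertex -0.662 4.688 1.798
vertex -2.349 3.9 1.22
endloop
endfacet
facet normal -0.865 -0.404 -0.297
outer loop
vertex -2.349 3.9 1.22
vertex -1.258 1.812 0.882
vertex -1.878 2.26 2.078
endloop
endfacet
facet normal 0.865 0.404 0.297
outer loop
vertex -0.191 3.048 2.657
vertex -0.042 4.24 0.602
vertex -0.662 4.688 1.798
endloop
endfacet
facet normal 0.247 -0.859 0.449
outer loop
vertex 0.429 2.6 1.46
vertex -0.191 3.048 2.657
vertex -1.258 1.812 0.882
endloop
endfacet
facet normal 0.865 0.404 0.297
outer loop
vertex 0.429 2.6 1.46
vertex -0.042 4.24 0.602
vertex -0.191 3.048 2.657
endloop
endfacet
facet normal -0.247 0.858 -0.450
outer loop
vertex -0.662 4.688 1.798
vertex -0.042 4.24 0.602
vertex -2.349 3.9 1.22
endloop
endfacet
facet normal -0.865 -0.404 -0.297
outer loop
vertex -1.729 3.452 0.023
vertex -1.258 1.812 0.882
vertex -2.349 3.9 1.22
endloop
endfacet
facet normal -0.247 0.859 -0.449
outer loop
vertex -2.349 3.9 1.22
vertex -0.042 4.24 0.602
vertex -1.729 3.452 0.023
endloop
endfacet
facet normal 0.436 -0.316 -0.843
outer loop
vertex -1.729 3.452 0.023
vertex 0.429 2.6 1.46
vertex -1.258 1.812 0.882
endloop
endfacet
facet normal 0.437 -0.315 -0.843
outer loop
vertex -0.042 4.24 0.602
vertex 0.429 2.6 1.46
vertex -1.729 3.452 0.023
endloop
endfacet
facet normal -0.652 -0.503 0.567
outer loop
vertex 0.646 -2.48 -3.134
vertex 0.702 -1.077 -1.825
vertex -0.975 -1.494 -4.123
endloop
endfacet
facet normal -0.029 -0.731 -0.682
outer loop
vertex 0.258 -0.543 -5.195
vertex 0.646 -2.48 -3.134
vertex -0.975 -1.494 -4.123
endloop
endfacet
facet normal -0.652 -0.503 0.567
outer loop
vertex -0.975 -1.494 -4.123
vertex 0.702 -1.077 -1.825
vertex -0.919 -0.09 -2.814
endloop
endfacet
facet normal -0.757 0.461 -0.462
outer loop
vertex -0.919 -0.09 -2.814
vertex 0.258 -0.543 -5.195
vertex -0.975 -1.494 -4.123
endloop
endfacet
facet normal 0.757 -0.461 0.462
outer loop
vertex 0.646 -2.48 -3.134
vertex 1.935 -0.126 -2.897
vertex 0.702 -1.077 -1.825
endloop
endfacet
facet normal -0.029 -0.731 -0.682
outer loop
vertex 1.879 -1.53 -4.206
vertex 0.646 -2.48 -3.134
vertex 0.258 -0.543 -5.195
endloop
endfacet
facet normal 0.757 -0.461 0.462
outer loop
vertex 1.879 -1.53 -4.206
vertex 1.935 -0.126 -2.897
vertex 0.646 -2.48 -3.134
endloop
endfacet
facet normal 0.029 0.731 0.682
outer loop
vertex 0.702 -1.077 -1.825
vertex 1.935 -0.126 -2.897
vertex -0.919 -0.09 -2.814
endloop
endfacet
facet normal -0.757 0.461 -0.462
outer loop
vertex 0.314 0.86 -3.886
vertex 0.258 -0.543 -5.195
vertex -0.919 -0.09 -2.814
endloop
endfacet
facet normal 0.029 0.731 0.681
outer loop
vertex -0.919 -0.09 -2.814
vertex 1.935 -0.126 -2.897
vertex 0.314 0.86 -3.886
endloop
endfacet
facet normal 0.652 0.503 -0.567
outer loop
vertex 0.314 0.86 -3.886
vertex 1.879 -1.53 -4.206
vertex 0.258 -0.543 -5.195
endloop
endfacet
facet normal 0.652 0.503 -0.567
outer loop
vertex 1.935 -0.126 -2.897
vertex 1.879 -1.53 -4.206
vertex 0.314 0.86 -3.886
endloop
endfacet

endsolid
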